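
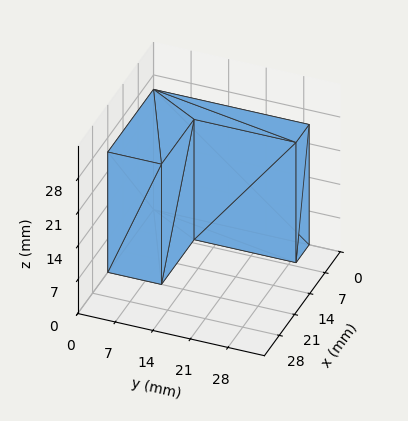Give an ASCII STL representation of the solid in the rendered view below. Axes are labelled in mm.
Reading the render: the shape is an L-shaped prism: outer 21 × 29 mm, arm thicknesses ≈ 10 mm (horizontal) and 6 mm (vertical), extruded 25 mm in z (dimensions read to the nearest mm from the axis ticks). For the STL, each face is triangulated and given an outward normal.

solid part
  facet normal 0.0000 0.0000 -1.0000
    outer loop
      vertex 21.00 10.00 0.00
      vertex 21.00 0.00 0.00
      vertex 0.00 0.00 0.00
    endloop
  endfacet
  facet normal 0.0000 0.0000 -1.0000
    outer loop
      vertex 6.00 10.00 0.00
      vertex 21.00 10.00 0.00
      vertex 0.00 0.00 0.00
    endloop
  endfacet
  facet normal 0.0000 0.0000 -1.0000
    outer loop
      vertex 6.00 29.00 0.00
      vertex 6.00 10.00 0.00
      vertex 0.00 0.00 0.00
    endloop
  endfacet
  facet normal 0.0000 0.0000 -1.0000
    outer loop
      vertex 0.00 29.00 0.00
      vertex 6.00 29.00 0.00
      vertex 0.00 0.00 0.00
    endloop
  endfacet
  facet normal 0.0000 0.0000 1.0000
    outer loop
      vertex 0.00 0.00 25.00
      vertex 21.00 0.00 25.00
      vertex 21.00 10.00 25.00
    endloop
  endfacet
  facet normal 0.0000 0.0000 1.0000
    outer loop
      vertex 0.00 0.00 25.00
      vertex 21.00 10.00 25.00
      vertex 6.00 10.00 25.00
    endloop
  endfacet
  facet normal 0.0000 0.0000 1.0000
    outer loop
      vertex 0.00 0.00 25.00
      vertex 6.00 10.00 25.00
      vertex 6.00 29.00 25.00
    endloop
  endfacet
  facet normal 0.0000 0.0000 1.0000
    outer loop
      vertex 0.00 0.00 25.00
      vertex 6.00 29.00 25.00
      vertex 0.00 29.00 25.00
    endloop
  endfacet
  facet normal 0.0000 -1.0000 0.0000
    outer loop
      vertex 0.00 0.00 0.00
      vertex 21.00 0.00 0.00
      vertex 21.00 0.00 25.00
    endloop
  endfacet
  facet normal 0.0000 -1.0000 0.0000
    outer loop
      vertex 0.00 0.00 0.00
      vertex 21.00 0.00 25.00
      vertex 0.00 0.00 25.00
    endloop
  endfacet
  facet normal 1.0000 0.0000 0.0000
    outer loop
      vertex 21.00 0.00 0.00
      vertex 21.00 10.00 0.00
      vertex 21.00 10.00 25.00
    endloop
  endfacet
  facet normal 1.0000 0.0000 0.0000
    outer loop
      vertex 21.00 0.00 0.00
      vertex 21.00 10.00 25.00
      vertex 21.00 0.00 25.00
    endloop
  endfacet
  facet normal 0.0000 1.0000 0.0000
    outer loop
      vertex 21.00 10.00 0.00
      vertex 6.00 10.00 0.00
      vertex 6.00 10.00 25.00
    endloop
  endfacet
  facet normal 0.0000 1.0000 0.0000
    outer loop
      vertex 21.00 10.00 0.00
      vertex 6.00 10.00 25.00
      vertex 21.00 10.00 25.00
    endloop
  endfacet
  facet normal 1.0000 0.0000 0.0000
    outer loop
      vertex 6.00 10.00 0.00
      vertex 6.00 29.00 0.00
      vertex 6.00 29.00 25.00
    endloop
  endfacet
  facet normal 1.0000 0.0000 0.0000
    outer loop
      vertex 6.00 10.00 0.00
      vertex 6.00 29.00 25.00
      vertex 6.00 10.00 25.00
    endloop
  endfacet
  facet normal 0.0000 1.0000 0.0000
    outer loop
      vertex 6.00 29.00 0.00
      vertex 0.00 29.00 0.00
      vertex 0.00 29.00 25.00
    endloop
  endfacet
  facet normal 0.0000 1.0000 0.0000
    outer loop
      vertex 6.00 29.00 0.00
      vertex 0.00 29.00 25.00
      vertex 6.00 29.00 25.00
    endloop
  endfacet
  facet normal -1.0000 0.0000 0.0000
    outer loop
      vertex 0.00 29.00 0.00
      vertex 0.00 0.00 0.00
      vertex 0.00 0.00 25.00
    endloop
  endfacet
  facet normal -1.0000 0.0000 0.0000
    outer loop
      vertex 0.00 29.00 0.00
      vertex 0.00 0.00 25.00
      vertex 0.00 29.00 25.00
    endloop
  endfacet
endsolid part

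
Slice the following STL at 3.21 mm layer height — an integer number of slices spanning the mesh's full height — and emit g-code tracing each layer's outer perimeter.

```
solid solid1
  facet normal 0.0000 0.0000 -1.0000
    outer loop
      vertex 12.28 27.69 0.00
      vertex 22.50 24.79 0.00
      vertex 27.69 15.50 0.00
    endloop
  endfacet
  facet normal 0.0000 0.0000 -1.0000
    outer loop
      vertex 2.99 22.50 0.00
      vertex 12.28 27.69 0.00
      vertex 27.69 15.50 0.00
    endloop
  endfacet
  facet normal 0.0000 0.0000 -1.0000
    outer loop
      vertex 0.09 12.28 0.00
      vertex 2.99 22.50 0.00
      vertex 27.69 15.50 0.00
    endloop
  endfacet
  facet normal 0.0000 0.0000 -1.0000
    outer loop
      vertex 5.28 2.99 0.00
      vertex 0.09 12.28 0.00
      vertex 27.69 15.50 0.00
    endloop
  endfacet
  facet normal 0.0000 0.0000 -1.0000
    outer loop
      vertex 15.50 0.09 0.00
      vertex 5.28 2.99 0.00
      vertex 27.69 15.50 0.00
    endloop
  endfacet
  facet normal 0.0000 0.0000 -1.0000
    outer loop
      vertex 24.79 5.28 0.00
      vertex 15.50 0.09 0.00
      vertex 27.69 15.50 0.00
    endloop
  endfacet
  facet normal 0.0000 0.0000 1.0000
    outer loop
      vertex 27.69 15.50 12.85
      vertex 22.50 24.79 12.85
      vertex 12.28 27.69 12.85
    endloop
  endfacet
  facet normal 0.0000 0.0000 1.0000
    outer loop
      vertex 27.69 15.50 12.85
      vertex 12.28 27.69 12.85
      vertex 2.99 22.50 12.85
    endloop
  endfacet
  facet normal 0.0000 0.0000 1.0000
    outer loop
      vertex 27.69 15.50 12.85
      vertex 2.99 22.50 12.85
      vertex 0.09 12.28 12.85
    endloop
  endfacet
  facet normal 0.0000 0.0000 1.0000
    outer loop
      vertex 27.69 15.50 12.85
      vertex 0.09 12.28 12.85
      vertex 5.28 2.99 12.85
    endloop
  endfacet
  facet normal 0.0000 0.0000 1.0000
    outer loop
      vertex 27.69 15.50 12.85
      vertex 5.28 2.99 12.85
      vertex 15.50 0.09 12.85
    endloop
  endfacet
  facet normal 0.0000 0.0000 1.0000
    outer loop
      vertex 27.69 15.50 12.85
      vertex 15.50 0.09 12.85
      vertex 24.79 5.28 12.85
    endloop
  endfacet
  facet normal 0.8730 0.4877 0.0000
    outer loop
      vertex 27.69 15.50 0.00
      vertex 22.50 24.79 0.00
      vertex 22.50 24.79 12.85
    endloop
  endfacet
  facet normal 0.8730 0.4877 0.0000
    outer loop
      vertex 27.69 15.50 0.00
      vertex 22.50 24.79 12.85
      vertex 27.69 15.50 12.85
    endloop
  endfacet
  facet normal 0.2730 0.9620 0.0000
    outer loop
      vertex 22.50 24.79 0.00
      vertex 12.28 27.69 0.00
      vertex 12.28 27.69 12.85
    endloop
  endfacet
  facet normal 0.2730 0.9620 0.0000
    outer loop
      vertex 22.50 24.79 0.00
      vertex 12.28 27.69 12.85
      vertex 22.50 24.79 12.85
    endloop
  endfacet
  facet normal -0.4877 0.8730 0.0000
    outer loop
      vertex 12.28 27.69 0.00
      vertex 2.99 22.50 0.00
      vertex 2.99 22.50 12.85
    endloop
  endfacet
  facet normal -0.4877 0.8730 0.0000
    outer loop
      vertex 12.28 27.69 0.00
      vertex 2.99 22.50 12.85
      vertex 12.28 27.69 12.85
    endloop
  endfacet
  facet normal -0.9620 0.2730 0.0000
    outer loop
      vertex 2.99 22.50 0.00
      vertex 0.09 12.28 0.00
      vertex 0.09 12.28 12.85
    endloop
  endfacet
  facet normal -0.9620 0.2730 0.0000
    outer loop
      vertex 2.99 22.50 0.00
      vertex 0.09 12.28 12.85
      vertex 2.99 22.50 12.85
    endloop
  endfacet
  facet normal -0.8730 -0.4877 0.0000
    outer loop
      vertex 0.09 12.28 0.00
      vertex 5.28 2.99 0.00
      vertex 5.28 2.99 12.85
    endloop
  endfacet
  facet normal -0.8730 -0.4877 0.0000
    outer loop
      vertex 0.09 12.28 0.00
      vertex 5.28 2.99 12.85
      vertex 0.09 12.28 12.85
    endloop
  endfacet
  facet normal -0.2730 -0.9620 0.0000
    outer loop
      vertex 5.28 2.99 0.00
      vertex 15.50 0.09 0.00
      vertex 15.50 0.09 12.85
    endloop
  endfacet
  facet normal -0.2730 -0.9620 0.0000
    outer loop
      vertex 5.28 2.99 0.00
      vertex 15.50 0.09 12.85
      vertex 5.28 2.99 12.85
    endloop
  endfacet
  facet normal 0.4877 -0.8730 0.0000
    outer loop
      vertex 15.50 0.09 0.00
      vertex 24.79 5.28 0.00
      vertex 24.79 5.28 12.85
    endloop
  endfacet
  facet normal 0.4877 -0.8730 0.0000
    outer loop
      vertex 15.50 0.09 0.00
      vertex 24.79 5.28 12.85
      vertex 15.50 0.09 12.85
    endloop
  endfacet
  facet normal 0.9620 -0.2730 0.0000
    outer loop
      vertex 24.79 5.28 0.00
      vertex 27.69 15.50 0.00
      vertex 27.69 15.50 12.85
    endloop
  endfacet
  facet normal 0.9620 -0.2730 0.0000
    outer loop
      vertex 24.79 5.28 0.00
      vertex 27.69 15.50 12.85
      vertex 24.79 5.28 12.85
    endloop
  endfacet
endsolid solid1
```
; perimeter-only toolpath
G21 ; units = mm
G90 ; absolute positioning
G28 ; home
; layer 1
G0 Z3.21
G0 X27.69 Y15.50
G1 X22.50 Y24.79
G1 X12.28 Y27.69
G1 X2.99 Y22.50
G1 X0.09 Y12.28
G1 X5.28 Y2.99
G1 X15.50 Y0.09
G1 X24.79 Y5.28
G1 X27.69 Y15.50
; layer 2
G0 Z6.42
G0 X27.69 Y15.50
G1 X22.50 Y24.79
G1 X12.28 Y27.69
G1 X2.99 Y22.50
G1 X0.09 Y12.28
G1 X5.28 Y2.99
G1 X15.50 Y0.09
G1 X24.79 Y5.28
G1 X27.69 Y15.50
; layer 3
G0 Z9.64
G0 X27.69 Y15.50
G1 X22.50 Y24.79
G1 X12.28 Y27.69
G1 X2.99 Y22.50
G1 X0.09 Y12.28
G1 X5.28 Y2.99
G1 X15.50 Y0.09
G1 X24.79 Y5.28
G1 X27.69 Y15.50
; layer 4
G0 Z12.85
G0 X27.69 Y15.50
G1 X22.50 Y24.79
G1 X12.28 Y27.69
G1 X2.99 Y22.50
G1 X0.09 Y12.28
G1 X5.28 Y2.99
G1 X15.50 Y0.09
G1 X24.79 Y5.28
G1 X27.69 Y15.50
M2 ; end

The solid is a regular 8-sided prism (a cylinder approximated with 8 flat sides), circumscribed radius ≈ 13.9 mm, height ≈ 12.8 mm. Slicing at Δz = 3.21 mm — 4 equal slices spanning the solid's height, so layer i sits at z = i·h/4 — gives 4 non-empty perimeters. Each is a 8-segment closed polygon; G0 lifts to the layer z and rapids to the start vertex, then G1 traces the edges.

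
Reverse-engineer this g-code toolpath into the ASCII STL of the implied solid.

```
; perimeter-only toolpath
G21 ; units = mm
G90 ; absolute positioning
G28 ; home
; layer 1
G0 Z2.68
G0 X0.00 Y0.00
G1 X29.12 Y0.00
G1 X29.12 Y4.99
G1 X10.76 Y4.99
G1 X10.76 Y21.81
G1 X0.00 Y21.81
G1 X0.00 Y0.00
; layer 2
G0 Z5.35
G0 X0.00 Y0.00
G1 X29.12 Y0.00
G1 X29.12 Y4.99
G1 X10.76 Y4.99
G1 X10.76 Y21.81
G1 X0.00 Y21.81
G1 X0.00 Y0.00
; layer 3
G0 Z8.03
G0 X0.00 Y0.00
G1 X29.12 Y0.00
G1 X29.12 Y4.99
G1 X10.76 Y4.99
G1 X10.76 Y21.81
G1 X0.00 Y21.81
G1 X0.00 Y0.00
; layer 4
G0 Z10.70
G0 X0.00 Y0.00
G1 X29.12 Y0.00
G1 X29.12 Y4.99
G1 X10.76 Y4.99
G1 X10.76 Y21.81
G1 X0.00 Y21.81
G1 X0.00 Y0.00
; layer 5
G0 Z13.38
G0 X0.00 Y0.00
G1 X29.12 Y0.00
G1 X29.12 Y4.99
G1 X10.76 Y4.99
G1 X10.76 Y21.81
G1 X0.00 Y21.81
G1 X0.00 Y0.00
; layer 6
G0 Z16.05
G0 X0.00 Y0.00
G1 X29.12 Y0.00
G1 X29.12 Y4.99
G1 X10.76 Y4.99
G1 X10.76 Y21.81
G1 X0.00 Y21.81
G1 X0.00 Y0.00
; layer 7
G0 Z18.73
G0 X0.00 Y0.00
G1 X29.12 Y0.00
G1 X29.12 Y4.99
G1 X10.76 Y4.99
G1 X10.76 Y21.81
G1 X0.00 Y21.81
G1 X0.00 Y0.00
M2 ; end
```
solid part
  facet normal 0.0000 0.0000 -1.0000
    outer loop
      vertex 29.12 4.99 0.00
      vertex 29.12 0.00 0.00
      vertex 0.00 0.00 0.00
    endloop
  endfacet
  facet normal 0.0000 0.0000 -1.0000
    outer loop
      vertex 10.76 4.99 0.00
      vertex 29.12 4.99 0.00
      vertex 0.00 0.00 0.00
    endloop
  endfacet
  facet normal 0.0000 0.0000 -1.0000
    outer loop
      vertex 10.76 21.81 0.00
      vertex 10.76 4.99 0.00
      vertex 0.00 0.00 0.00
    endloop
  endfacet
  facet normal 0.0000 0.0000 -1.0000
    outer loop
      vertex 0.00 21.81 0.00
      vertex 10.76 21.81 0.00
      vertex 0.00 0.00 0.00
    endloop
  endfacet
  facet normal 0.0000 0.0000 1.0000
    outer loop
      vertex 0.00 0.00 18.73
      vertex 29.12 0.00 18.73
      vertex 29.12 4.99 18.73
    endloop
  endfacet
  facet normal 0.0000 0.0000 1.0000
    outer loop
      vertex 0.00 0.00 18.73
      vertex 29.12 4.99 18.73
      vertex 10.76 4.99 18.73
    endloop
  endfacet
  facet normal 0.0000 0.0000 1.0000
    outer loop
      vertex 0.00 0.00 18.73
      vertex 10.76 4.99 18.73
      vertex 10.76 21.81 18.73
    endloop
  endfacet
  facet normal 0.0000 0.0000 1.0000
    outer loop
      vertex 0.00 0.00 18.73
      vertex 10.76 21.81 18.73
      vertex 0.00 21.81 18.73
    endloop
  endfacet
  facet normal 0.0000 -1.0000 0.0000
    outer loop
      vertex 0.00 0.00 0.00
      vertex 29.12 0.00 0.00
      vertex 29.12 0.00 18.73
    endloop
  endfacet
  facet normal 0.0000 -1.0000 0.0000
    outer loop
      vertex 0.00 0.00 0.00
      vertex 29.12 0.00 18.73
      vertex 0.00 0.00 18.73
    endloop
  endfacet
  facet normal 1.0000 0.0000 0.0000
    outer loop
      vertex 29.12 0.00 0.00
      vertex 29.12 4.99 0.00
      vertex 29.12 4.99 18.73
    endloop
  endfacet
  facet normal 1.0000 0.0000 0.0000
    outer loop
      vertex 29.12 0.00 0.00
      vertex 29.12 4.99 18.73
      vertex 29.12 0.00 18.73
    endloop
  endfacet
  facet normal 0.0000 1.0000 0.0000
    outer loop
      vertex 29.12 4.99 0.00
      vertex 10.76 4.99 0.00
      vertex 10.76 4.99 18.73
    endloop
  endfacet
  facet normal 0.0000 1.0000 0.0000
    outer loop
      vertex 29.12 4.99 0.00
      vertex 10.76 4.99 18.73
      vertex 29.12 4.99 18.73
    endloop
  endfacet
  facet normal 1.0000 0.0000 0.0000
    outer loop
      vertex 10.76 4.99 0.00
      vertex 10.76 21.81 0.00
      vertex 10.76 21.81 18.73
    endloop
  endfacet
  facet normal 1.0000 0.0000 0.0000
    outer loop
      vertex 10.76 4.99 0.00
      vertex 10.76 21.81 18.73
      vertex 10.76 4.99 18.73
    endloop
  endfacet
  facet normal 0.0000 1.0000 0.0000
    outer loop
      vertex 10.76 21.81 0.00
      vertex 0.00 21.81 0.00
      vertex 0.00 21.81 18.73
    endloop
  endfacet
  facet normal 0.0000 1.0000 0.0000
    outer loop
      vertex 10.76 21.81 0.00
      vertex 0.00 21.81 18.73
      vertex 10.76 21.81 18.73
    endloop
  endfacet
  facet normal -1.0000 0.0000 0.0000
    outer loop
      vertex 0.00 21.81 0.00
      vertex 0.00 0.00 0.00
      vertex 0.00 0.00 18.73
    endloop
  endfacet
  facet normal -1.0000 0.0000 0.0000
    outer loop
      vertex 0.00 21.81 0.00
      vertex 0.00 0.00 18.73
      vertex 0.00 21.81 18.73
    endloop
  endfacet
endsolid part

The G0 Z moves step by Δz≈2.68 mm. Every layer's G1 loop is the same polygon, so the solid is a straight extrusion of it from z=0 to z≈18.7. Closing with flat bottom and top caps and triangulating gives 20 facets — an L-shaped prism: outer 29.1 × 21.8 mm, arm thicknesses ≈ 4.99 mm (horizontal) and 10.8 mm (vertical), extruded 18.7 mm in z.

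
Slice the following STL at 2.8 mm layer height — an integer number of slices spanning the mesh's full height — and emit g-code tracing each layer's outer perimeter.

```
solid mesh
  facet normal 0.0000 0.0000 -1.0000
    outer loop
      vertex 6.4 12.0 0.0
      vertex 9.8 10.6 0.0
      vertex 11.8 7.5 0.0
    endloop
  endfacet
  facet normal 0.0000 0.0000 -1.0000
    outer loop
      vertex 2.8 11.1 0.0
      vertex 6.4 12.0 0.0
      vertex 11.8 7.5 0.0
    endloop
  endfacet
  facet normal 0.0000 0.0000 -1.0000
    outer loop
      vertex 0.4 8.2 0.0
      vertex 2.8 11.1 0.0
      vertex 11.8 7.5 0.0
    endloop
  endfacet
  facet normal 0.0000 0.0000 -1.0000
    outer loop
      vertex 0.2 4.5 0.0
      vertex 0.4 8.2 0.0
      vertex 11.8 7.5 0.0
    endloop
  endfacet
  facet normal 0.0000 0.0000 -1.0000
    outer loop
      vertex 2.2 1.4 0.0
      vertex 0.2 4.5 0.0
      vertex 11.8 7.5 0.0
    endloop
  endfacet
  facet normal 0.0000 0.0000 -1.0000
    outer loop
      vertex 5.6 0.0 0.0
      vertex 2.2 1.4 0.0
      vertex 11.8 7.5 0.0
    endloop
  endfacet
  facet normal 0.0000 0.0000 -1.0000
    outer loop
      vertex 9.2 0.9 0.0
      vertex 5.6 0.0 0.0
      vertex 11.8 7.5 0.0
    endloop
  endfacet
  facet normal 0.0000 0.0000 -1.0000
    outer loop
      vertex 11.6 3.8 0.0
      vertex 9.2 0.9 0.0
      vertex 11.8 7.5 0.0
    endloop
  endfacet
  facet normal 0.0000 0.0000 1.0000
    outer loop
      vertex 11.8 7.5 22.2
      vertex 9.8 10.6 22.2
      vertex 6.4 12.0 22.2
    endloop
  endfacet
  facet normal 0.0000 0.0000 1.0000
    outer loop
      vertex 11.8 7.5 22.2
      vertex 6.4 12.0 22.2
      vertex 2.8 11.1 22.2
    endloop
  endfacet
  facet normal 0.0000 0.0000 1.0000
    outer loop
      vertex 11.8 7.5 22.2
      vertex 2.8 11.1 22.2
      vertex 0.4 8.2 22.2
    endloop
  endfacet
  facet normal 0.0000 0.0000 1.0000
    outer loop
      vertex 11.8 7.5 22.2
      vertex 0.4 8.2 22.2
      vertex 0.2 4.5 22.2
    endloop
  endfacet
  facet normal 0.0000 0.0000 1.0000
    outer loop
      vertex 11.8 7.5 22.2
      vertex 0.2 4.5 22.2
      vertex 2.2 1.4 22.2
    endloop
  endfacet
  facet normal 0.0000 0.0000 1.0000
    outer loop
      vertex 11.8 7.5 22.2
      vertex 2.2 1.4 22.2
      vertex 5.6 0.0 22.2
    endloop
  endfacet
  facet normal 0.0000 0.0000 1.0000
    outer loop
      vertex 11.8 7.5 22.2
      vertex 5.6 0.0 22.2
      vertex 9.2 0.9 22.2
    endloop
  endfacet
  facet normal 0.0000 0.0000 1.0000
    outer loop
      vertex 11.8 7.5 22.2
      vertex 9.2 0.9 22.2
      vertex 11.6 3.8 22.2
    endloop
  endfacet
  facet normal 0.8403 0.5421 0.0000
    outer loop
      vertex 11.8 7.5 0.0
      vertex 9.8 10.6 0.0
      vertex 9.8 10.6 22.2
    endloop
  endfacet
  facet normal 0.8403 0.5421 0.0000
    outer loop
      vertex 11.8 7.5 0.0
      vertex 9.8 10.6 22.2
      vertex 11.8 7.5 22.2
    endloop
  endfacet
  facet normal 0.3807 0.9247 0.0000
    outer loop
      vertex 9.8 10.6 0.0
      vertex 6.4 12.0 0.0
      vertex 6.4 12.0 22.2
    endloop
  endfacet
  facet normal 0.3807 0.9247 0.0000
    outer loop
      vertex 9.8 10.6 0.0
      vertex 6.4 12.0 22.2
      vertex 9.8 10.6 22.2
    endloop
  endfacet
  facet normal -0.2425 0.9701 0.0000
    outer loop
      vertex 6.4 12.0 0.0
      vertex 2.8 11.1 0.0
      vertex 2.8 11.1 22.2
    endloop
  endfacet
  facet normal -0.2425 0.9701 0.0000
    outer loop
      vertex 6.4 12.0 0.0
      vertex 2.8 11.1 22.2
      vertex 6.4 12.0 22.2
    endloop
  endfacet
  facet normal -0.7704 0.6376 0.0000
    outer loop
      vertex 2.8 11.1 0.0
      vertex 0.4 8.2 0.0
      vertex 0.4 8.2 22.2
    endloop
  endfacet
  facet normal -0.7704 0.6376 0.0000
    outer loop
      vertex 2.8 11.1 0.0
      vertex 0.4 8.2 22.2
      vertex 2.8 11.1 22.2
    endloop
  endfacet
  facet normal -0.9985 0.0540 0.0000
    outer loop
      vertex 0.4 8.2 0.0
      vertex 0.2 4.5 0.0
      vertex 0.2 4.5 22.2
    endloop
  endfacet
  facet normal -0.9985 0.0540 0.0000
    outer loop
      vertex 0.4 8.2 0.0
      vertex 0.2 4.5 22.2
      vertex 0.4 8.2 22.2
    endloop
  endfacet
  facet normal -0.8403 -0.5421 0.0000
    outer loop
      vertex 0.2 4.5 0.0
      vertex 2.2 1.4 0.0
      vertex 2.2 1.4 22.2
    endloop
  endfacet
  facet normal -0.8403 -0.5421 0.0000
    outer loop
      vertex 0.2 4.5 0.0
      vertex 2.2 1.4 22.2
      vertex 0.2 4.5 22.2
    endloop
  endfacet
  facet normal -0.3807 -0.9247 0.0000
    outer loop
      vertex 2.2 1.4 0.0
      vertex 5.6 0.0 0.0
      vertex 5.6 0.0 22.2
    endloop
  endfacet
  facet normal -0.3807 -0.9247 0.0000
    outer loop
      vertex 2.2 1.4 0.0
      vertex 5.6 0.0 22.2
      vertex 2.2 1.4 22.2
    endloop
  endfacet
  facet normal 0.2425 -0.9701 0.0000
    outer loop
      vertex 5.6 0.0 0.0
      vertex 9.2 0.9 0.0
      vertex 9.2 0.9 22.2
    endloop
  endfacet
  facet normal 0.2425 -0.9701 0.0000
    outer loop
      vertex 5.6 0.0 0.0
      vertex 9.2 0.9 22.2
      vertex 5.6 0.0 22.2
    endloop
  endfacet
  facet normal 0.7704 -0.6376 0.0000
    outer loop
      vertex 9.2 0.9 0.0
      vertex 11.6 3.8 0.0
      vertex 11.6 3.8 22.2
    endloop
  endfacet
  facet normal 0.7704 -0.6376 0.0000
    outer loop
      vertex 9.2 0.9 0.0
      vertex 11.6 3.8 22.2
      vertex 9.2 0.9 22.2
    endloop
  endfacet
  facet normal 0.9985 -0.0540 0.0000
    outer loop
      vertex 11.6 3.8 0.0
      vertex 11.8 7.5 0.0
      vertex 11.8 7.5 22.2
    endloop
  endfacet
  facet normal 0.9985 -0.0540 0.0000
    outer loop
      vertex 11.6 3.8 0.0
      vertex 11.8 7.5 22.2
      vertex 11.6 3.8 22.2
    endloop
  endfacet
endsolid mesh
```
; perimeter-only toolpath
G21 ; units = mm
G90 ; absolute positioning
G28 ; home
; layer 1
G0 Z2.8
G0 X11.8 Y7.5
G1 X9.8 Y10.6
G1 X6.4 Y12.0
G1 X2.8 Y11.1
G1 X0.4 Y8.2
G1 X0.2 Y4.5
G1 X2.2 Y1.4
G1 X5.6 Y0.0
G1 X9.2 Y0.9
G1 X11.6 Y3.8
G1 X11.8 Y7.5
; layer 2
G0 Z5.5
G0 X11.8 Y7.5
G1 X9.8 Y10.6
G1 X6.4 Y12.0
G1 X2.8 Y11.1
G1 X0.4 Y8.2
G1 X0.2 Y4.5
G1 X2.2 Y1.4
G1 X5.6 Y0.0
G1 X9.2 Y0.9
G1 X11.6 Y3.8
G1 X11.8 Y7.5
; layer 3
G0 Z8.3
G0 X11.8 Y7.5
G1 X9.8 Y10.6
G1 X6.4 Y12.0
G1 X2.8 Y11.1
G1 X0.4 Y8.2
G1 X0.2 Y4.5
G1 X2.2 Y1.4
G1 X5.6 Y0.0
G1 X9.2 Y0.9
G1 X11.6 Y3.8
G1 X11.8 Y7.5
; layer 4
G0 Z11.1
G0 X11.8 Y7.5
G1 X9.8 Y10.6
G1 X6.4 Y12.0
G1 X2.8 Y11.1
G1 X0.4 Y8.2
G1 X0.2 Y4.5
G1 X2.2 Y1.4
G1 X5.6 Y0.0
G1 X9.2 Y0.9
G1 X11.6 Y3.8
G1 X11.8 Y7.5
; layer 5
G0 Z13.9
G0 X11.8 Y7.5
G1 X9.8 Y10.6
G1 X6.4 Y12.0
G1 X2.8 Y11.1
G1 X0.4 Y8.2
G1 X0.2 Y4.5
G1 X2.2 Y1.4
G1 X5.6 Y0.0
G1 X9.2 Y0.9
G1 X11.6 Y3.8
G1 X11.8 Y7.5
; layer 6
G0 Z16.6
G0 X11.8 Y7.5
G1 X9.8 Y10.6
G1 X6.4 Y12.0
G1 X2.8 Y11.1
G1 X0.4 Y8.2
G1 X0.2 Y4.5
G1 X2.2 Y1.4
G1 X5.6 Y0.0
G1 X9.2 Y0.9
G1 X11.6 Y3.8
G1 X11.8 Y7.5
; layer 7
G0 Z19.4
G0 X11.8 Y7.5
G1 X9.8 Y10.6
G1 X6.4 Y12.0
G1 X2.8 Y11.1
G1 X0.4 Y8.2
G1 X0.2 Y4.5
G1 X2.2 Y1.4
G1 X5.6 Y0.0
G1 X9.2 Y0.9
G1 X11.6 Y3.8
G1 X11.8 Y7.5
; layer 8
G0 Z22.2
G0 X11.8 Y7.5
G1 X9.8 Y10.6
G1 X6.4 Y12.0
G1 X2.8 Y11.1
G1 X0.4 Y8.2
G1 X0.2 Y4.5
G1 X2.2 Y1.4
G1 X5.6 Y0.0
G1 X9.2 Y0.9
G1 X11.6 Y3.8
G1 X11.8 Y7.5
M2 ; end

The solid is a regular 10-sided prism (a cylinder approximated with 10 flat sides), circumscribed radius ≈ 6 mm, height ≈ 22.2 mm. Slicing at Δz = 2.8 mm — 8 equal slices spanning the solid's height, so layer i sits at z = i·h/8 — gives 8 non-empty perimeters. Each is a 10-segment closed polygon; G0 lifts to the layer z and rapids to the start vertex, then G1 traces the edges.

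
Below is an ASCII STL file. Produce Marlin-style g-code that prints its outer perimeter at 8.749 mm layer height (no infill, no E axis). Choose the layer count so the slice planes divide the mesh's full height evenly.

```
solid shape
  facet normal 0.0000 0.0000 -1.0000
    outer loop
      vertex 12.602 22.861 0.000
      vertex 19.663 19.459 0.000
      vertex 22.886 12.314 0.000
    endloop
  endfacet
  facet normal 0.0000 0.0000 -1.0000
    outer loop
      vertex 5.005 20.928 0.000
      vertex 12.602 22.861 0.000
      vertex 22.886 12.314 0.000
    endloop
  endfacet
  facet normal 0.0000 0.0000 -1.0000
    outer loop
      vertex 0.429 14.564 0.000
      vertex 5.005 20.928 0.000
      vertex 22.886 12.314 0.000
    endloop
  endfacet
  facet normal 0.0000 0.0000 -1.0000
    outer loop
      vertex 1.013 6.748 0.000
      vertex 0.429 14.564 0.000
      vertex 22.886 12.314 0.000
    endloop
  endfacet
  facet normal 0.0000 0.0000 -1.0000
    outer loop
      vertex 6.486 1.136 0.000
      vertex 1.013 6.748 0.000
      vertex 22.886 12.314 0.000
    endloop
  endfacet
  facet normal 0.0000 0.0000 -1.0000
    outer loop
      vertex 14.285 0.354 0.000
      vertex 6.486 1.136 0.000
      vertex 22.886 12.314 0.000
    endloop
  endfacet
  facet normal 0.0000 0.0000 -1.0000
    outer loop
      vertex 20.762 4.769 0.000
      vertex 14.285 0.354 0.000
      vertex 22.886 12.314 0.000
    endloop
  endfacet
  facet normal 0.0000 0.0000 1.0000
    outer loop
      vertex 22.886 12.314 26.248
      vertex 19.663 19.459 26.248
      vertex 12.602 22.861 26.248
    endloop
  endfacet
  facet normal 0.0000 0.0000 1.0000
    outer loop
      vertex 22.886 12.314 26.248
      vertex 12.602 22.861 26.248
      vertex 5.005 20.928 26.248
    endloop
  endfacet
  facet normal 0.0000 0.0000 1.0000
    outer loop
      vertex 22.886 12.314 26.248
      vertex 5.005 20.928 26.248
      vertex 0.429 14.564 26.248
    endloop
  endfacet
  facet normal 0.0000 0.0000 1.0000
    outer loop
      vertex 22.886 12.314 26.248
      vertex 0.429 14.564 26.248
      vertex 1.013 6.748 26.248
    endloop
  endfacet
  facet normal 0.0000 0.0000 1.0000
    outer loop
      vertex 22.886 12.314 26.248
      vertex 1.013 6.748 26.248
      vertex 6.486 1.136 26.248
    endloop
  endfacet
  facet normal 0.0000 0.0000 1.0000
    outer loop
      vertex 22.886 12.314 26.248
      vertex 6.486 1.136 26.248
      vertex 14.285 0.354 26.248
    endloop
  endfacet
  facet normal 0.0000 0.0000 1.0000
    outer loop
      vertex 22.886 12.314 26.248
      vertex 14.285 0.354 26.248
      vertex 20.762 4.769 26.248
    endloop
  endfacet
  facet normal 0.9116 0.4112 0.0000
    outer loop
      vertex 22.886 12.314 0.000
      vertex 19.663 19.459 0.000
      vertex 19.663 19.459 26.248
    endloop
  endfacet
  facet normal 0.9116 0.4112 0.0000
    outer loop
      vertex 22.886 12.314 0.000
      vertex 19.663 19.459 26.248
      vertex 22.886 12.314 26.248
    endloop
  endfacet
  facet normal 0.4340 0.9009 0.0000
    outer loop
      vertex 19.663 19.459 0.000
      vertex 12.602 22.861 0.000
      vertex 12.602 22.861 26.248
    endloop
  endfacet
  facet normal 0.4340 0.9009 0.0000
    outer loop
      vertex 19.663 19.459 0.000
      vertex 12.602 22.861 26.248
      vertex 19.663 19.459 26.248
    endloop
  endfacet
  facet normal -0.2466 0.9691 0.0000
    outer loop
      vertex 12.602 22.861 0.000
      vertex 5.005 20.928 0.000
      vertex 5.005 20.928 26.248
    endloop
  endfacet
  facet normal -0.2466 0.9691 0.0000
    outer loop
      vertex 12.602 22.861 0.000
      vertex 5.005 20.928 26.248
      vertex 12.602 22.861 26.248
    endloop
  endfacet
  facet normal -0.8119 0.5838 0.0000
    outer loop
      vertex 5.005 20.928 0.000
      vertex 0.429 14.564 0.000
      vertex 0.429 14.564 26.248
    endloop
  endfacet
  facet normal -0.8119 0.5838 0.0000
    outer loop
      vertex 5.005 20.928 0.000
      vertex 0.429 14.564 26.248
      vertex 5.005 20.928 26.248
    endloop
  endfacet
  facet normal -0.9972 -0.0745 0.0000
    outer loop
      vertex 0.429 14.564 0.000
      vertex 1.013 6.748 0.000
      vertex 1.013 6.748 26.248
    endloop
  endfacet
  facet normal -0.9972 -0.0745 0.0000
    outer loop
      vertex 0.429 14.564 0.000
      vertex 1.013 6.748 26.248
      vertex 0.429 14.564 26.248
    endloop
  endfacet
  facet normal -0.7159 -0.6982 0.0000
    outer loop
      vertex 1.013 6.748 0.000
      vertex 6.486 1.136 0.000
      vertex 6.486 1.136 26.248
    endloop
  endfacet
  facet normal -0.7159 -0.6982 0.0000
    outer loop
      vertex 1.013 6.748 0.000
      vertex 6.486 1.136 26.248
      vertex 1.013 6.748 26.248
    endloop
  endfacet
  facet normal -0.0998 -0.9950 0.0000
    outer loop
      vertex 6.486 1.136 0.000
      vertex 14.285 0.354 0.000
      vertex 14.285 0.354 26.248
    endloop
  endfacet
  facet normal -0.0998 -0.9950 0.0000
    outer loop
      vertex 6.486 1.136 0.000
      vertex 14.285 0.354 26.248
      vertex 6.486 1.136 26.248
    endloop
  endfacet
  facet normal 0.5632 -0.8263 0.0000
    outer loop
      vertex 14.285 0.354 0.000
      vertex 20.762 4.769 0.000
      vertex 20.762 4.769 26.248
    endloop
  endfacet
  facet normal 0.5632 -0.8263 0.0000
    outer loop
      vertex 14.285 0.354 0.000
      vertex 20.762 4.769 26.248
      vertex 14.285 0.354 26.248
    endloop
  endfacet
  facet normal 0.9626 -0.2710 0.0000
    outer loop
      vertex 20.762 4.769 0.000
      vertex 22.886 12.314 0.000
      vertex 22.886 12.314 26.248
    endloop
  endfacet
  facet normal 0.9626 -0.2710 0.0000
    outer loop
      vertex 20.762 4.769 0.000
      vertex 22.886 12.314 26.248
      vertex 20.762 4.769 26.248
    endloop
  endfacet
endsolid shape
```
; perimeter-only toolpath
G21 ; units = mm
G90 ; absolute positioning
G28 ; home
; layer 1
G0 Z8.749
G0 X22.886 Y12.314
G1 X19.663 Y19.459
G1 X12.602 Y22.861
G1 X5.005 Y20.928
G1 X0.429 Y14.564
G1 X1.013 Y6.748
G1 X6.486 Y1.136
G1 X14.285 Y0.354
G1 X20.762 Y4.769
G1 X22.886 Y12.314
; layer 2
G0 Z17.499
G0 X22.886 Y12.314
G1 X19.663 Y19.459
G1 X12.602 Y22.861
G1 X5.005 Y20.928
G1 X0.429 Y14.564
G1 X1.013 Y6.748
G1 X6.486 Y1.136
G1 X14.285 Y0.354
G1 X20.762 Y4.769
G1 X22.886 Y12.314
; layer 3
G0 Z26.248
G0 X22.886 Y12.314
G1 X19.663 Y19.459
G1 X12.602 Y22.861
G1 X5.005 Y20.928
G1 X0.429 Y14.564
G1 X1.013 Y6.748
G1 X6.486 Y1.136
G1 X14.285 Y0.354
G1 X20.762 Y4.769
G1 X22.886 Y12.314
M2 ; end

The solid is a regular 9-sided prism (a cylinder approximated with 9 flat sides), circumscribed radius ≈ 11.5 mm, height ≈ 26.2 mm. Slicing at Δz = 8.749 mm — 3 equal slices spanning the solid's height, so layer i sits at z = i·h/3 — gives 3 non-empty perimeters. Each is a 9-segment closed polygon; G0 lifts to the layer z and rapids to the start vertex, then G1 traces the edges.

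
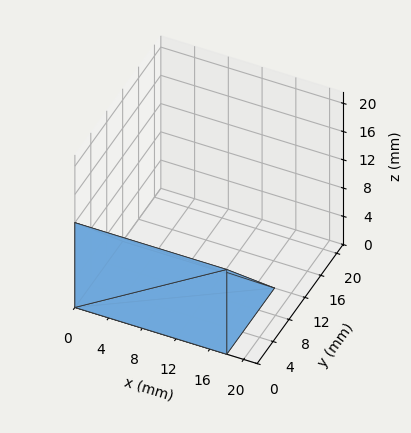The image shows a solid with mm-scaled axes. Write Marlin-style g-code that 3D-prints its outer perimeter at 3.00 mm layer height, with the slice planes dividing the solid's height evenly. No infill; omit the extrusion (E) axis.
Reading the render: the shape is a wedge (ramp): 18 × 12 mm base, rising to 12 mm along the y=0 edge and sloping linearly to z=0 at y=12 (dimensions read to the nearest mm from the axis ticks). For the g-code, the solid's height is divided into equal slices at the stated Δz and each level perimeter traced with G1 moves after a G0 lift.

; perimeter-only toolpath
G21 ; units = mm
G90 ; absolute positioning
G28 ; home
; layer 1
G0 Z3.00
G0 X0.00 Y0.00
G1 X18.00 Y0.00
G1 X18.00 Y9.00
G1 X0.00 Y9.00
G1 X0.00 Y0.00
; layer 2
G0 Z6.00
G0 X0.00 Y0.00
G1 X18.00 Y0.00
G1 X18.00 Y6.00
G1 X0.00 Y6.00
G1 X0.00 Y0.00
; layer 3
G0 Z9.00
G0 X0.00 Y0.00
G1 X18.00 Y0.00
G1 X18.00 Y3.00
G1 X0.00 Y3.00
G1 X0.00 Y0.00
M2 ; end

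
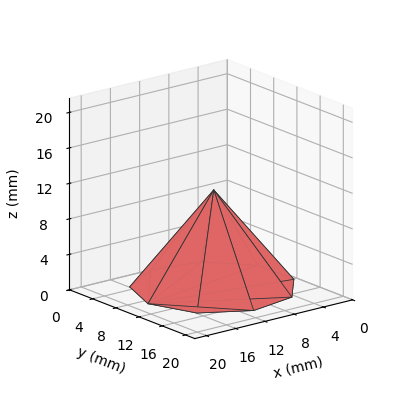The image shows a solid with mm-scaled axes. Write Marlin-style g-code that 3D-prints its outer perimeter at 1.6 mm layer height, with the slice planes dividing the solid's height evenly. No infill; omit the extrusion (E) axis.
Reading the render: the shape is a regular 9-sided pyramid, base circumscribed radius ≈ 9 mm, apex at z ≈ 11 mm (dimensions read to the nearest mm from the axis ticks). For the g-code, the solid's height is divided into equal slices at the stated Δz and each level perimeter traced with G1 moves after a G0 lift.

; perimeter-only toolpath
G21 ; units = mm
G90 ; absolute positioning
G28 ; home
; layer 1
G0 Z1.6
G0 X16.7 Y9.0
G1 X14.9 Y14.0
G1 X10.4 Y16.6
G1 X5.1 Y15.7
G1 X1.7 Y11.7
G1 X1.7 Y6.3
G1 X5.1 Y2.3
G1 X10.4 Y1.4
G1 X14.9 Y4.0
G1 X16.7 Y9.0
; layer 2
G0 Z3.1
G0 X15.4 Y9.0
G1 X13.9 Y13.1
G1 X10.1 Y15.4
G1 X5.8 Y14.6
G1 X2.9 Y11.2
G1 X2.9 Y6.8
G1 X5.8 Y3.4
G1 X10.1 Y2.6
G1 X13.9 Y4.9
G1 X15.4 Y9.0
; layer 3
G0 Z4.7
G0 X14.1 Y9.0
G1 X12.9 Y12.3
G1 X9.9 Y14.1
G1 X6.4 Y13.5
G1 X4.1 Y10.8
G1 X4.1 Y7.2
G1 X6.4 Y4.5
G1 X9.9 Y3.9
G1 X12.9 Y5.7
G1 X14.1 Y9.0
; layer 4
G0 Z6.3
G0 X12.9 Y9.0
G1 X12.0 Y11.5
G1 X9.7 Y12.8
G1 X7.1 Y12.3
G1 X5.4 Y10.3
G1 X5.4 Y7.7
G1 X7.1 Y5.7
G1 X9.7 Y5.2
G1 X12.0 Y6.5
G1 X12.9 Y9.0
; layer 5
G0 Z7.9
G0 X11.6 Y9.0
G1 X11.0 Y10.7
G1 X9.5 Y11.5
G1 X7.7 Y11.2
G1 X6.6 Y9.9
G1 X6.6 Y8.1
G1 X7.7 Y6.8
G1 X9.5 Y6.5
G1 X11.0 Y7.3
G1 X11.6 Y9.0
; layer 6
G0 Z9.4
G0 X10.3 Y9.0
G1 X10.0 Y9.8
G1 X9.2 Y10.3
G1 X8.4 Y10.1
G1 X7.8 Y9.4
G1 X7.8 Y8.6
G1 X8.4 Y7.9
G1 X9.2 Y7.7
G1 X10.0 Y8.2
G1 X10.3 Y9.0
M2 ; end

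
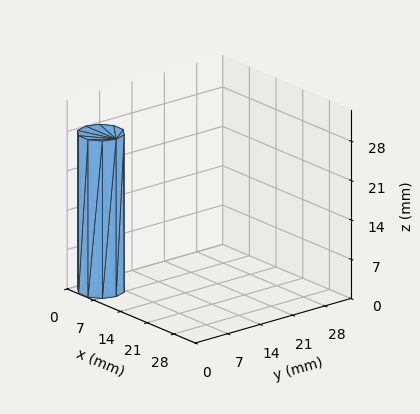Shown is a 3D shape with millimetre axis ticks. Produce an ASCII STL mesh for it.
Reading the render: the shape is a regular 10-sided prism (a cylinder approximated with 10 flat sides), circumscribed radius ≈ 4 mm, height ≈ 28 mm (dimensions read to the nearest mm from the axis ticks). For the STL, each face is triangulated and given an outward normal.

solid part
  facet normal 0.0000 0.0000 -1.0000
    outer loop
      vertex 5.236 7.804 0.000
      vertex 7.236 6.351 0.000
      vertex 8.000 4.000 0.000
    endloop
  endfacet
  facet normal 0.0000 0.0000 -1.0000
    outer loop
      vertex 2.764 7.804 0.000
      vertex 5.236 7.804 0.000
      vertex 8.000 4.000 0.000
    endloop
  endfacet
  facet normal 0.0000 0.0000 -1.0000
    outer loop
      vertex 0.764 6.351 0.000
      vertex 2.764 7.804 0.000
      vertex 8.000 4.000 0.000
    endloop
  endfacet
  facet normal 0.0000 0.0000 -1.0000
    outer loop
      vertex 0.000 4.000 0.000
      vertex 0.764 6.351 0.000
      vertex 8.000 4.000 0.000
    endloop
  endfacet
  facet normal 0.0000 0.0000 -1.0000
    outer loop
      vertex 0.764 1.649 0.000
      vertex 0.000 4.000 0.000
      vertex 8.000 4.000 0.000
    endloop
  endfacet
  facet normal 0.0000 0.0000 -1.0000
    outer loop
      vertex 2.764 0.196 0.000
      vertex 0.764 1.649 0.000
      vertex 8.000 4.000 0.000
    endloop
  endfacet
  facet normal 0.0000 0.0000 -1.0000
    outer loop
      vertex 5.236 0.196 0.000
      vertex 2.764 0.196 0.000
      vertex 8.000 4.000 0.000
    endloop
  endfacet
  facet normal 0.0000 0.0000 -1.0000
    outer loop
      vertex 7.236 1.649 0.000
      vertex 5.236 0.196 0.000
      vertex 8.000 4.000 0.000
    endloop
  endfacet
  facet normal 0.0000 0.0000 1.0000
    outer loop
      vertex 8.000 4.000 28.000
      vertex 7.236 6.351 28.000
      vertex 5.236 7.804 28.000
    endloop
  endfacet
  facet normal 0.0000 0.0000 1.0000
    outer loop
      vertex 8.000 4.000 28.000
      vertex 5.236 7.804 28.000
      vertex 2.764 7.804 28.000
    endloop
  endfacet
  facet normal 0.0000 0.0000 1.0000
    outer loop
      vertex 8.000 4.000 28.000
      vertex 2.764 7.804 28.000
      vertex 0.764 6.351 28.000
    endloop
  endfacet
  facet normal 0.0000 0.0000 1.0000
    outer loop
      vertex 8.000 4.000 28.000
      vertex 0.764 6.351 28.000
      vertex 0.000 4.000 28.000
    endloop
  endfacet
  facet normal 0.0000 0.0000 1.0000
    outer loop
      vertex 8.000 4.000 28.000
      vertex 0.000 4.000 28.000
      vertex 0.764 1.649 28.000
    endloop
  endfacet
  facet normal 0.0000 0.0000 1.0000
    outer loop
      vertex 8.000 4.000 28.000
      vertex 0.764 1.649 28.000
      vertex 2.764 0.196 28.000
    endloop
  endfacet
  facet normal 0.0000 0.0000 1.0000
    outer loop
      vertex 8.000 4.000 28.000
      vertex 2.764 0.196 28.000
      vertex 5.236 0.196 28.000
    endloop
  endfacet
  facet normal 0.0000 0.0000 1.0000
    outer loop
      vertex 8.000 4.000 28.000
      vertex 5.236 0.196 28.000
      vertex 7.236 1.649 28.000
    endloop
  endfacet
  facet normal 0.9510 0.3091 0.0000
    outer loop
      vertex 8.000 4.000 0.000
      vertex 7.236 6.351 0.000
      vertex 7.236 6.351 28.000
    endloop
  endfacet
  facet normal 0.9510 0.3091 0.0000
    outer loop
      vertex 8.000 4.000 0.000
      vertex 7.236 6.351 28.000
      vertex 8.000 4.000 28.000
    endloop
  endfacet
  facet normal 0.5878 0.8090 0.0000
    outer loop
      vertex 7.236 6.351 0.000
      vertex 5.236 7.804 0.000
      vertex 5.236 7.804 28.000
    endloop
  endfacet
  facet normal 0.5878 0.8090 0.0000
    outer loop
      vertex 7.236 6.351 0.000
      vertex 5.236 7.804 28.000
      vertex 7.236 6.351 28.000
    endloop
  endfacet
  facet normal 0.0000 1.0000 0.0000
    outer loop
      vertex 5.236 7.804 0.000
      vertex 2.764 7.804 0.000
      vertex 2.764 7.804 28.000
    endloop
  endfacet
  facet normal 0.0000 1.0000 0.0000
    outer loop
      vertex 5.236 7.804 0.000
      vertex 2.764 7.804 28.000
      vertex 5.236 7.804 28.000
    endloop
  endfacet
  facet normal -0.5878 0.8090 0.0000
    outer loop
      vertex 2.764 7.804 0.000
      vertex 0.764 6.351 0.000
      vertex 0.764 6.351 28.000
    endloop
  endfacet
  facet normal -0.5878 0.8090 0.0000
    outer loop
      vertex 2.764 7.804 0.000
      vertex 0.764 6.351 28.000
      vertex 2.764 7.804 28.000
    endloop
  endfacet
  facet normal -0.9510 0.3091 0.0000
    outer loop
      vertex 0.764 6.351 0.000
      vertex 0.000 4.000 0.000
      vertex 0.000 4.000 28.000
    endloop
  endfacet
  facet normal -0.9510 0.3091 0.0000
    outer loop
      vertex 0.764 6.351 0.000
      vertex 0.000 4.000 28.000
      vertex 0.764 6.351 28.000
    endloop
  endfacet
  facet normal -0.9510 -0.3091 0.0000
    outer loop
      vertex 0.000 4.000 0.000
      vertex 0.764 1.649 0.000
      vertex 0.764 1.649 28.000
    endloop
  endfacet
  facet normal -0.9510 -0.3091 0.0000
    outer loop
      vertex 0.000 4.000 0.000
      vertex 0.764 1.649 28.000
      vertex 0.000 4.000 28.000
    endloop
  endfacet
  facet normal -0.5878 -0.8090 0.0000
    outer loop
      vertex 0.764 1.649 0.000
      vertex 2.764 0.196 0.000
      vertex 2.764 0.196 28.000
    endloop
  endfacet
  facet normal -0.5878 -0.8090 0.0000
    outer loop
      vertex 0.764 1.649 0.000
      vertex 2.764 0.196 28.000
      vertex 0.764 1.649 28.000
    endloop
  endfacet
  facet normal 0.0000 -1.0000 0.0000
    outer loop
      vertex 2.764 0.196 0.000
      vertex 5.236 0.196 0.000
      vertex 5.236 0.196 28.000
    endloop
  endfacet
  facet normal 0.0000 -1.0000 0.0000
    outer loop
      vertex 2.764 0.196 0.000
      vertex 5.236 0.196 28.000
      vertex 2.764 0.196 28.000
    endloop
  endfacet
  facet normal 0.5878 -0.8090 0.0000
    outer loop
      vertex 5.236 0.196 0.000
      vertex 7.236 1.649 0.000
      vertex 7.236 1.649 28.000
    endloop
  endfacet
  facet normal 0.5878 -0.8090 0.0000
    outer loop
      vertex 5.236 0.196 0.000
      vertex 7.236 1.649 28.000
      vertex 5.236 0.196 28.000
    endloop
  endfacet
  facet normal 0.9510 -0.3091 0.0000
    outer loop
      vertex 7.236 1.649 0.000
      vertex 8.000 4.000 0.000
      vertex 8.000 4.000 28.000
    endloop
  endfacet
  facet normal 0.9510 -0.3091 0.0000
    outer loop
      vertex 7.236 1.649 0.000
      vertex 8.000 4.000 28.000
      vertex 7.236 1.649 28.000
    endloop
  endfacet
endsolid part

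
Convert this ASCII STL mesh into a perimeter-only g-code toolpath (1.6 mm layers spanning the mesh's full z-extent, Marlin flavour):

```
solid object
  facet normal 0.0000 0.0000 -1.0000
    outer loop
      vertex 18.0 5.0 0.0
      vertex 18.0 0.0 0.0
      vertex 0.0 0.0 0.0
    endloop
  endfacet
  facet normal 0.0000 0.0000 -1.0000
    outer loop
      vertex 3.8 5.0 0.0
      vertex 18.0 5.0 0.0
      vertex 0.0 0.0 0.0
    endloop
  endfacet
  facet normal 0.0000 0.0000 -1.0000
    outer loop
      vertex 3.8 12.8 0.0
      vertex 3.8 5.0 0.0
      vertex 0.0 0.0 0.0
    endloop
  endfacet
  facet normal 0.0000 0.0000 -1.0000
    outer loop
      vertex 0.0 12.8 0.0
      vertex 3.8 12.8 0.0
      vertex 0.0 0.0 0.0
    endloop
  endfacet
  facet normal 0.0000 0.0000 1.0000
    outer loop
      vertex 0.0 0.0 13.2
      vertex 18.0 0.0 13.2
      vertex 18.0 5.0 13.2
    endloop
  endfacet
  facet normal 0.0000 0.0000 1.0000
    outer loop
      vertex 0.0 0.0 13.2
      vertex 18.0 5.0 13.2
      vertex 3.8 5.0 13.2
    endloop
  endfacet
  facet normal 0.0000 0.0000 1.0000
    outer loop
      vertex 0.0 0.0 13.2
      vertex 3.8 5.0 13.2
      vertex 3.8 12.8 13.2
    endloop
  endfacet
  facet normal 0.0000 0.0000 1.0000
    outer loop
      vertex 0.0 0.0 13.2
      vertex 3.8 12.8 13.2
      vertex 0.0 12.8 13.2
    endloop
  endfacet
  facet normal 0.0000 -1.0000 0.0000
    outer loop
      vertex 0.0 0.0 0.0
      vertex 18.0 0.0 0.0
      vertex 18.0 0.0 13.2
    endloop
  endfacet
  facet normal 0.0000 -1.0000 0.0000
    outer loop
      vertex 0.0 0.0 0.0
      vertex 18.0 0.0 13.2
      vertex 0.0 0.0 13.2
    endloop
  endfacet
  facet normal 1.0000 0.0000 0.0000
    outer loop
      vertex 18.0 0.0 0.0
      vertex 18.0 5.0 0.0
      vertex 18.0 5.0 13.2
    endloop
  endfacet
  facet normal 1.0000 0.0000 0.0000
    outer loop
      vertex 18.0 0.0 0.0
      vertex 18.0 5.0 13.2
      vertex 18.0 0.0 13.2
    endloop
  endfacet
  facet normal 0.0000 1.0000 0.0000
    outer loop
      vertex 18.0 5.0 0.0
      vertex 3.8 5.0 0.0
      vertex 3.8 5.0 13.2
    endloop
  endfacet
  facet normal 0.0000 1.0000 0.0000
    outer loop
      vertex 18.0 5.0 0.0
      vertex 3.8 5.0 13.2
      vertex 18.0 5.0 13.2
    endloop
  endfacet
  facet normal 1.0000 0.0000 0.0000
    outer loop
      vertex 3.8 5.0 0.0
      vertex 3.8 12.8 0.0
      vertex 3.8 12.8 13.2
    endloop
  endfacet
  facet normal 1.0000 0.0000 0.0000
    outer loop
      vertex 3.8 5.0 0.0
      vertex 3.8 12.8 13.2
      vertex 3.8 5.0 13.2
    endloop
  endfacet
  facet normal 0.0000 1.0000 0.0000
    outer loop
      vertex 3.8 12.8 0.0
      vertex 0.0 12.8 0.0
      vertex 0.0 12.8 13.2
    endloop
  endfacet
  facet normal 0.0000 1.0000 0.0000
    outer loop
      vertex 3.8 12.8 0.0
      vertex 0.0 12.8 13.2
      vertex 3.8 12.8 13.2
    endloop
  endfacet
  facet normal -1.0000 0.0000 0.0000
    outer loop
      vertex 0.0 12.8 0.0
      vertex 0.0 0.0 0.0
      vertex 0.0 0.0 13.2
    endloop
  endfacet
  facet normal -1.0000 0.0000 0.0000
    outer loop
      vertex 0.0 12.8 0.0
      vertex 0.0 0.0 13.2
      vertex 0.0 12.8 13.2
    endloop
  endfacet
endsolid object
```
; perimeter-only toolpath
G21 ; units = mm
G90 ; absolute positioning
G28 ; home
; layer 1
G0 Z1.6
G0 X0.0 Y0.0
G1 X18.0 Y0.0
G1 X18.0 Y5.0
G1 X3.8 Y5.0
G1 X3.8 Y12.8
G1 X0.0 Y12.8
G1 X0.0 Y0.0
; layer 2
G0 Z3.3
G0 X0.0 Y0.0
G1 X18.0 Y0.0
G1 X18.0 Y5.0
G1 X3.8 Y5.0
G1 X3.8 Y12.8
G1 X0.0 Y12.8
G1 X0.0 Y0.0
; layer 3
G0 Z4.9
G0 X0.0 Y0.0
G1 X18.0 Y0.0
G1 X18.0 Y5.0
G1 X3.8 Y5.0
G1 X3.8 Y12.8
G1 X0.0 Y12.8
G1 X0.0 Y0.0
; layer 4
G0 Z6.6
G0 X0.0 Y0.0
G1 X18.0 Y0.0
G1 X18.0 Y5.0
G1 X3.8 Y5.0
G1 X3.8 Y12.8
G1 X0.0 Y12.8
G1 X0.0 Y0.0
; layer 5
G0 Z8.2
G0 X0.0 Y0.0
G1 X18.0 Y0.0
G1 X18.0 Y5.0
G1 X3.8 Y5.0
G1 X3.8 Y12.8
G1 X0.0 Y12.8
G1 X0.0 Y0.0
; layer 6
G0 Z9.9
G0 X0.0 Y0.0
G1 X18.0 Y0.0
G1 X18.0 Y5.0
G1 X3.8 Y5.0
G1 X3.8 Y12.8
G1 X0.0 Y12.8
G1 X0.0 Y0.0
; layer 7
G0 Z11.5
G0 X0.0 Y0.0
G1 X18.0 Y0.0
G1 X18.0 Y5.0
G1 X3.8 Y5.0
G1 X3.8 Y12.8
G1 X0.0 Y12.8
G1 X0.0 Y0.0
; layer 8
G0 Z13.2
G0 X0.0 Y0.0
G1 X18.0 Y0.0
G1 X18.0 Y5.0
G1 X3.8 Y5.0
G1 X3.8 Y12.8
G1 X0.0 Y12.8
G1 X0.0 Y0.0
M2 ; end

The solid is an L-shaped prism: outer 18 × 12.8 mm, arm thicknesses ≈ 5 mm (horizontal) and 3.8 mm (vertical), extruded 13.2 mm in z. Slicing at Δz = 1.6 mm — 8 equal slices spanning the solid's height, so layer i sits at z = i·h/8 — gives 8 non-empty perimeters. Each is a 6-segment closed polygon; G0 lifts to the layer z and rapids to the start vertex, then G1 traces the edges.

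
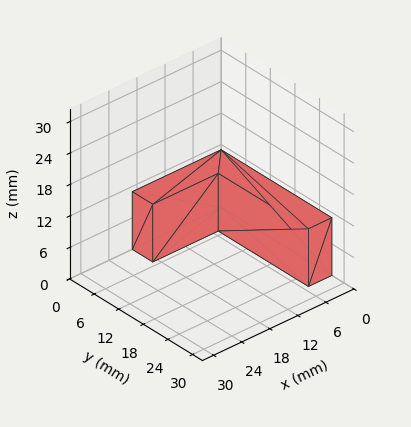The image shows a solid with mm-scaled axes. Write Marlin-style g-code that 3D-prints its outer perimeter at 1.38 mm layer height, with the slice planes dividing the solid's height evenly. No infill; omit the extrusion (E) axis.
Reading the render: the shape is an L-shaped prism: outer 19 × 27 mm, arm thicknesses ≈ 5 mm (horizontal) and 5 mm (vertical), extruded 11 mm in z (dimensions read to the nearest mm from the axis ticks). For the g-code, the solid's height is divided into equal slices at the stated Δz and each level perimeter traced with G1 moves after a G0 lift.

; perimeter-only toolpath
G21 ; units = mm
G90 ; absolute positioning
G28 ; home
; layer 1
G0 Z1.38
G0 X0.00 Y0.00
G1 X19.00 Y0.00
G1 X19.00 Y5.00
G1 X5.00 Y5.00
G1 X5.00 Y27.00
G1 X0.00 Y27.00
G1 X0.00 Y0.00
; layer 2
G0 Z2.75
G0 X0.00 Y0.00
G1 X19.00 Y0.00
G1 X19.00 Y5.00
G1 X5.00 Y5.00
G1 X5.00 Y27.00
G1 X0.00 Y27.00
G1 X0.00 Y0.00
; layer 3
G0 Z4.12
G0 X0.00 Y0.00
G1 X19.00 Y0.00
G1 X19.00 Y5.00
G1 X5.00 Y5.00
G1 X5.00 Y27.00
G1 X0.00 Y27.00
G1 X0.00 Y0.00
; layer 4
G0 Z5.50
G0 X0.00 Y0.00
G1 X19.00 Y0.00
G1 X19.00 Y5.00
G1 X5.00 Y5.00
G1 X5.00 Y27.00
G1 X0.00 Y27.00
G1 X0.00 Y0.00
; layer 5
G0 Z6.88
G0 X0.00 Y0.00
G1 X19.00 Y0.00
G1 X19.00 Y5.00
G1 X5.00 Y5.00
G1 X5.00 Y27.00
G1 X0.00 Y27.00
G1 X0.00 Y0.00
; layer 6
G0 Z8.25
G0 X0.00 Y0.00
G1 X19.00 Y0.00
G1 X19.00 Y5.00
G1 X5.00 Y5.00
G1 X5.00 Y27.00
G1 X0.00 Y27.00
G1 X0.00 Y0.00
; layer 7
G0 Z9.62
G0 X0.00 Y0.00
G1 X19.00 Y0.00
G1 X19.00 Y5.00
G1 X5.00 Y5.00
G1 X5.00 Y27.00
G1 X0.00 Y27.00
G1 X0.00 Y0.00
; layer 8
G0 Z11.00
G0 X0.00 Y0.00
G1 X19.00 Y0.00
G1 X19.00 Y5.00
G1 X5.00 Y5.00
G1 X5.00 Y27.00
G1 X0.00 Y27.00
G1 X0.00 Y0.00
M2 ; end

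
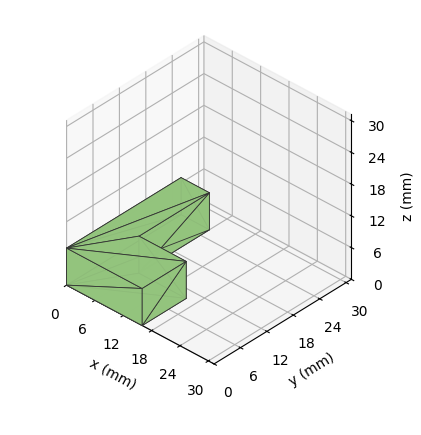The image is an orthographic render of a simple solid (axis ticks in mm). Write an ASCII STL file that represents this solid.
Reading the render: the shape is an L-shaped prism: outer 16 × 26 mm, arm thicknesses ≈ 10 mm (horizontal) and 6 mm (vertical), extruded 7 mm in z (dimensions read to the nearest mm from the axis ticks). For the STL, each face is triangulated and given an outward normal.

solid part
  facet normal 0.0000 0.0000 -1.0000
    outer loop
      vertex 16.000 10.000 0.000
      vertex 16.000 0.000 0.000
      vertex 0.000 0.000 0.000
    endloop
  endfacet
  facet normal 0.0000 0.0000 -1.0000
    outer loop
      vertex 6.000 10.000 0.000
      vertex 16.000 10.000 0.000
      vertex 0.000 0.000 0.000
    endloop
  endfacet
  facet normal 0.0000 0.0000 -1.0000
    outer loop
      vertex 6.000 26.000 0.000
      vertex 6.000 10.000 0.000
      vertex 0.000 0.000 0.000
    endloop
  endfacet
  facet normal 0.0000 0.0000 -1.0000
    outer loop
      vertex 0.000 26.000 0.000
      vertex 6.000 26.000 0.000
      vertex 0.000 0.000 0.000
    endloop
  endfacet
  facet normal 0.0000 0.0000 1.0000
    outer loop
      vertex 0.000 0.000 7.000
      vertex 16.000 0.000 7.000
      vertex 16.000 10.000 7.000
    endloop
  endfacet
  facet normal 0.0000 0.0000 1.0000
    outer loop
      vertex 0.000 0.000 7.000
      vertex 16.000 10.000 7.000
      vertex 6.000 10.000 7.000
    endloop
  endfacet
  facet normal 0.0000 0.0000 1.0000
    outer loop
      vertex 0.000 0.000 7.000
      vertex 6.000 10.000 7.000
      vertex 6.000 26.000 7.000
    endloop
  endfacet
  facet normal 0.0000 0.0000 1.0000
    outer loop
      vertex 0.000 0.000 7.000
      vertex 6.000 26.000 7.000
      vertex 0.000 26.000 7.000
    endloop
  endfacet
  facet normal 0.0000 -1.0000 0.0000
    outer loop
      vertex 0.000 0.000 0.000
      vertex 16.000 0.000 0.000
      vertex 16.000 0.000 7.000
    endloop
  endfacet
  facet normal 0.0000 -1.0000 0.0000
    outer loop
      vertex 0.000 0.000 0.000
      vertex 16.000 0.000 7.000
      vertex 0.000 0.000 7.000
    endloop
  endfacet
  facet normal 1.0000 0.0000 0.0000
    outer loop
      vertex 16.000 0.000 0.000
      vertex 16.000 10.000 0.000
      vertex 16.000 10.000 7.000
    endloop
  endfacet
  facet normal 1.0000 0.0000 0.0000
    outer loop
      vertex 16.000 0.000 0.000
      vertex 16.000 10.000 7.000
      vertex 16.000 0.000 7.000
    endloop
  endfacet
  facet normal 0.0000 1.0000 0.0000
    outer loop
      vertex 16.000 10.000 0.000
      vertex 6.000 10.000 0.000
      vertex 6.000 10.000 7.000
    endloop
  endfacet
  facet normal 0.0000 1.0000 0.0000
    outer loop
      vertex 16.000 10.000 0.000
      vertex 6.000 10.000 7.000
      vertex 16.000 10.000 7.000
    endloop
  endfacet
  facet normal 1.0000 0.0000 0.0000
    outer loop
      vertex 6.000 10.000 0.000
      vertex 6.000 26.000 0.000
      vertex 6.000 26.000 7.000
    endloop
  endfacet
  facet normal 1.0000 0.0000 0.0000
    outer loop
      vertex 6.000 10.000 0.000
      vertex 6.000 26.000 7.000
      vertex 6.000 10.000 7.000
    endloop
  endfacet
  facet normal 0.0000 1.0000 0.0000
    outer loop
      vertex 6.000 26.000 0.000
      vertex 0.000 26.000 0.000
      vertex 0.000 26.000 7.000
    endloop
  endfacet
  facet normal 0.0000 1.0000 0.0000
    outer loop
      vertex 6.000 26.000 0.000
      vertex 0.000 26.000 7.000
      vertex 6.000 26.000 7.000
    endloop
  endfacet
  facet normal -1.0000 0.0000 0.0000
    outer loop
      vertex 0.000 26.000 0.000
      vertex 0.000 0.000 0.000
      vertex 0.000 0.000 7.000
    endloop
  endfacet
  facet normal -1.0000 0.0000 0.0000
    outer loop
      vertex 0.000 26.000 0.000
      vertex 0.000 0.000 7.000
      vertex 0.000 26.000 7.000
    endloop
  endfacet
endsolid part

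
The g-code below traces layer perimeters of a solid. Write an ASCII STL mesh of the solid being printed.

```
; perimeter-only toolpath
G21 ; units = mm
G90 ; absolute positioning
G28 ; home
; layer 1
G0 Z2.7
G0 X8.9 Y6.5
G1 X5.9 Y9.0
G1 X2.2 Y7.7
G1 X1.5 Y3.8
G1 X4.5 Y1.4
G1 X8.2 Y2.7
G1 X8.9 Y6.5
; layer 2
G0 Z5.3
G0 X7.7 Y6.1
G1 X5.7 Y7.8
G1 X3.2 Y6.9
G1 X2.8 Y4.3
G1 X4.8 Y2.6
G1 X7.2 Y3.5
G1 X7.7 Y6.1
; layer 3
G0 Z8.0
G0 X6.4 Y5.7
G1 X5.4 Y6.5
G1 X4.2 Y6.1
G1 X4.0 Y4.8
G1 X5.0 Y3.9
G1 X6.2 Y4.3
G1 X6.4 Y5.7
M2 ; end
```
solid part
  facet normal 0.0000 0.0000 -1.0000
    outer loop
      vertex 1.2 8.6 0.0
      vertex 6.1 10.3 0.0
      vertex 10.1 7.0 0.0
    endloop
  endfacet
  facet normal 0.0000 0.0000 -1.0000
    outer loop
      vertex 0.3 3.4 0.0
      vertex 1.2 8.6 0.0
      vertex 10.1 7.0 0.0
    endloop
  endfacet
  facet normal 0.0000 0.0000 -1.0000
    outer loop
      vertex 4.3 0.1 0.0
      vertex 0.3 3.4 0.0
      vertex 10.1 7.0 0.0
    endloop
  endfacet
  facet normal 0.0000 0.0000 -1.0000
    outer loop
      vertex 9.2 1.8 0.0
      vertex 4.3 0.1 0.0
      vertex 10.1 7.0 0.0
    endloop
  endfacet
  facet normal 0.5865 0.7109 0.3882
    outer loop
      vertex 10.1 7.0 0.0
      vertex 6.1 10.3 0.0
      vertex 5.2 5.2 10.7
    endloop
  endfacet
  facet normal -0.3019 0.8702 0.3894
    outer loop
      vertex 6.1 10.3 0.0
      vertex 1.2 8.6 0.0
      vertex 5.2 5.2 10.7
    endloop
  endfacet
  facet normal -0.9076 0.1571 0.3892
    outer loop
      vertex 1.2 8.6 0.0
      vertex 0.3 3.4 0.0
      vertex 5.2 5.2 10.7
    endloop
  endfacet
  facet normal -0.5865 -0.7109 0.3882
    outer loop
      vertex 0.3 3.4 0.0
      vertex 4.3 0.1 0.0
      vertex 5.2 5.2 10.7
    endloop
  endfacet
  facet normal 0.3019 -0.8702 0.3894
    outer loop
      vertex 4.3 0.1 0.0
      vertex 9.2 1.8 0.0
      vertex 5.2 5.2 10.7
    endloop
  endfacet
  facet normal 0.9076 -0.1571 0.3892
    outer loop
      vertex 9.2 1.8 0.0
      vertex 10.1 7.0 0.0
      vertex 5.2 5.2 10.7
    endloop
  endfacet
endsolid part

The G0 Z moves step by Δz≈2.7 mm. The G1 loops shrink linearly with z, so the solid tapers from its base footprint up to z≈10.7. Closing with a flat bottom cap and the tapered top and triangulating gives 10 facets — a regular 6-sided pyramid, base circumscribed radius ≈ 5.2 mm, apex at z ≈ 10.7 mm.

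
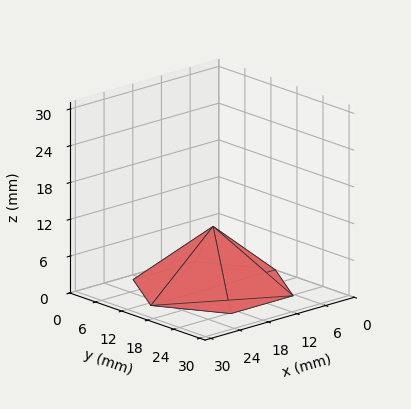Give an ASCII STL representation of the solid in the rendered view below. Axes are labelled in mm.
Reading the render: the shape is a regular 6-sided pyramid, base circumscribed radius ≈ 13 mm, apex at z ≈ 10 mm (dimensions read to the nearest mm from the axis ticks). For the STL, each face is triangulated and given an outward normal.

solid part
  facet normal 0.0000 0.0000 -1.0000
    outer loop
      vertex 6.500 24.258 0.000
      vertex 19.500 24.258 0.000
      vertex 26.000 13.000 0.000
    endloop
  endfacet
  facet normal 0.0000 0.0000 -1.0000
    outer loop
      vertex 0.000 13.000 0.000
      vertex 6.500 24.258 0.000
      vertex 26.000 13.000 0.000
    endloop
  endfacet
  facet normal 0.0000 0.0000 -1.0000
    outer loop
      vertex 6.500 1.742 0.000
      vertex 0.000 13.000 0.000
      vertex 26.000 13.000 0.000
    endloop
  endfacet
  facet normal 0.0000 0.0000 -1.0000
    outer loop
      vertex 19.500 1.742 0.000
      vertex 6.500 1.742 0.000
      vertex 26.000 13.000 0.000
    endloop
  endfacet
  facet normal 0.5751 0.3321 0.7477
    outer loop
      vertex 26.000 13.000 0.000
      vertex 19.500 24.258 0.000
      vertex 13.000 13.000 10.000
    endloop
  endfacet
  facet normal 0.0000 0.6641 0.7476
    outer loop
      vertex 19.500 24.258 0.000
      vertex 6.500 24.258 0.000
      vertex 13.000 13.000 10.000
    endloop
  endfacet
  facet normal -0.5751 0.3321 0.7477
    outer loop
      vertex 6.500 24.258 0.000
      vertex 0.000 13.000 0.000
      vertex 13.000 13.000 10.000
    endloop
  endfacet
  facet normal -0.5751 -0.3321 0.7477
    outer loop
      vertex 0.000 13.000 0.000
      vertex 6.500 1.742 0.000
      vertex 13.000 13.000 10.000
    endloop
  endfacet
  facet normal 0.0000 -0.6641 0.7476
    outer loop
      vertex 6.500 1.742 0.000
      vertex 19.500 1.742 0.000
      vertex 13.000 13.000 10.000
    endloop
  endfacet
  facet normal 0.5751 -0.3321 0.7477
    outer loop
      vertex 19.500 1.742 0.000
      vertex 26.000 13.000 0.000
      vertex 13.000 13.000 10.000
    endloop
  endfacet
endsolid part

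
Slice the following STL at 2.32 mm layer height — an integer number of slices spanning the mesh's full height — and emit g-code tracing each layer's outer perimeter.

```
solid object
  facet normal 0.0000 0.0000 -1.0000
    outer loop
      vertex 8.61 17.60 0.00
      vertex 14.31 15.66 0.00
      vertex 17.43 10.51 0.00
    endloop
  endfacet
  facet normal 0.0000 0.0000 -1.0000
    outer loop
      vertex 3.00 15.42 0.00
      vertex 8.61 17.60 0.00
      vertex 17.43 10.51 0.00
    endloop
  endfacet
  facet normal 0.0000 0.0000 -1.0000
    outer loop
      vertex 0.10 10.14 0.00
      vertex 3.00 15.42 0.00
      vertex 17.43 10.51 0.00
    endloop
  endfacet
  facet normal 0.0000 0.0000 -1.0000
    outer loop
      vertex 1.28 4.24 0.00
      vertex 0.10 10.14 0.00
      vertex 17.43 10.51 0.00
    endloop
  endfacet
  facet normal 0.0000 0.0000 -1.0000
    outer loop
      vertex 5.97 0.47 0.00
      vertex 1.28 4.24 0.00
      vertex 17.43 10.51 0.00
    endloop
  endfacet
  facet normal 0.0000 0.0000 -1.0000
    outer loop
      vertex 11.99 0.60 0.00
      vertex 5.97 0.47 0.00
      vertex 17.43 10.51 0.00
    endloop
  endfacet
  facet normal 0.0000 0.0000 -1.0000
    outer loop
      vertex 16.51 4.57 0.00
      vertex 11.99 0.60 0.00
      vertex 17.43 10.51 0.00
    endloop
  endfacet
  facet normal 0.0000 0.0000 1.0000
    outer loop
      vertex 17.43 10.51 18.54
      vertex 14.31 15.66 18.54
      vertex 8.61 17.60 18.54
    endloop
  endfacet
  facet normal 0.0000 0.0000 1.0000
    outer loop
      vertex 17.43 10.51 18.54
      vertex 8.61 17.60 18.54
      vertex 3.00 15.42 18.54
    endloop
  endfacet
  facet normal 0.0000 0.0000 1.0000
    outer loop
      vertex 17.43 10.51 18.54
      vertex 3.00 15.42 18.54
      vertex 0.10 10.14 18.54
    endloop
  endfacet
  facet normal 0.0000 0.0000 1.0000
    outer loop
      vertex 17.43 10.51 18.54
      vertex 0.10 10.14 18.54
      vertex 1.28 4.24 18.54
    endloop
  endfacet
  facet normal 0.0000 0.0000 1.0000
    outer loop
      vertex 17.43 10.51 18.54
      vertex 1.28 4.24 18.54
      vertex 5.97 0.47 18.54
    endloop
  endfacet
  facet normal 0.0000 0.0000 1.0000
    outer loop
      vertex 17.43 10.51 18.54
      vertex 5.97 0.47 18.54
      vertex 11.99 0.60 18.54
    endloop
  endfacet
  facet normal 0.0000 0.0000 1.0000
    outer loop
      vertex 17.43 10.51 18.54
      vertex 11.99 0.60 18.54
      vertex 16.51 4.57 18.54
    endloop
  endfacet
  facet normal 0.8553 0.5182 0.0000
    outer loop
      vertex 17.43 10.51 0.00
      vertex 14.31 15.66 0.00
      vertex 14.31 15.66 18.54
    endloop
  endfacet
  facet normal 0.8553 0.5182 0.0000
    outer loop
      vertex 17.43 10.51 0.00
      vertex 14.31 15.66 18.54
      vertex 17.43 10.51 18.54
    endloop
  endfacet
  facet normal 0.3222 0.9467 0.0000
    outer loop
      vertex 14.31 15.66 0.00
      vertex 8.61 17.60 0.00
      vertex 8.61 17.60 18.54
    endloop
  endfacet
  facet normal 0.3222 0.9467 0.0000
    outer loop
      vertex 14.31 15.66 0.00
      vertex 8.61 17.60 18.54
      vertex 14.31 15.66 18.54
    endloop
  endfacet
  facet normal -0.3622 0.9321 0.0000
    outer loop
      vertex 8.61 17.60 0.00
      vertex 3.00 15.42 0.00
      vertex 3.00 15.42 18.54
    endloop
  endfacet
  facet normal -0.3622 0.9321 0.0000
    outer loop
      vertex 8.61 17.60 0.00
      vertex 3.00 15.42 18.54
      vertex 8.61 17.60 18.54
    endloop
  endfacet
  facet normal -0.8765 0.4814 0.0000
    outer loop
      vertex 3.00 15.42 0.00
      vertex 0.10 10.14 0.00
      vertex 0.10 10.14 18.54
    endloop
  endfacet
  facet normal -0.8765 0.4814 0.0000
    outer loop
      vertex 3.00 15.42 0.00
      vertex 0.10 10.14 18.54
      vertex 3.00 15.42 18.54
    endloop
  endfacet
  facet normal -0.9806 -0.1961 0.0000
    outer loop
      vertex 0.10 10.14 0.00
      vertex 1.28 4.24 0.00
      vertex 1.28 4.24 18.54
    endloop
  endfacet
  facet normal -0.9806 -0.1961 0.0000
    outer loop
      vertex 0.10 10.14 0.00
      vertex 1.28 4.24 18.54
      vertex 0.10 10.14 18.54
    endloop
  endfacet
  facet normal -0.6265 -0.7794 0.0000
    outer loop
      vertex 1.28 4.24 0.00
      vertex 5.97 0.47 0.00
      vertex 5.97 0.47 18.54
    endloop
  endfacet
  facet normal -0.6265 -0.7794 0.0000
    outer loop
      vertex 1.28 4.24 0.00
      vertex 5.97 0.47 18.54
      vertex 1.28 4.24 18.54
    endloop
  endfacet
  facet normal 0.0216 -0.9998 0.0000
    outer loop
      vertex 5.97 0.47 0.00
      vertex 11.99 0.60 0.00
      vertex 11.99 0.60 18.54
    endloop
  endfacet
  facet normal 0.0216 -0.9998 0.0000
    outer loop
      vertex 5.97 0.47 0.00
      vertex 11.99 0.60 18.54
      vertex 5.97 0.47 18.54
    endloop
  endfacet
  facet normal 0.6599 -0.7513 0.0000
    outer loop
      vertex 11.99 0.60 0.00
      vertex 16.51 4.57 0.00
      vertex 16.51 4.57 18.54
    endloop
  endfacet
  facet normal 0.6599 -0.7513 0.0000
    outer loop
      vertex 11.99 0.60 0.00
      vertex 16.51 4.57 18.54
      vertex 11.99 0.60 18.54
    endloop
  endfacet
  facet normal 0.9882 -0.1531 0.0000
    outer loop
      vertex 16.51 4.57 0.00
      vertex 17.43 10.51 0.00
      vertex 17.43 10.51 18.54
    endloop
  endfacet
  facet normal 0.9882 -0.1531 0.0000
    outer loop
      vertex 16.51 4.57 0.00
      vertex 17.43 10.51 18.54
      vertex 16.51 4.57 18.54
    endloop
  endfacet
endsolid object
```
; perimeter-only toolpath
G21 ; units = mm
G90 ; absolute positioning
G28 ; home
; layer 1
G0 Z2.32
G0 X17.43 Y10.51
G1 X14.31 Y15.66
G1 X8.61 Y17.60
G1 X3.00 Y15.42
G1 X0.10 Y10.14
G1 X1.28 Y4.24
G1 X5.97 Y0.47
G1 X11.99 Y0.60
G1 X16.51 Y4.57
G1 X17.43 Y10.51
; layer 2
G0 Z4.63
G0 X17.43 Y10.51
G1 X14.31 Y15.66
G1 X8.61 Y17.60
G1 X3.00 Y15.42
G1 X0.10 Y10.14
G1 X1.28 Y4.24
G1 X5.97 Y0.47
G1 X11.99 Y0.60
G1 X16.51 Y4.57
G1 X17.43 Y10.51
; layer 3
G0 Z6.95
G0 X17.43 Y10.51
G1 X14.31 Y15.66
G1 X8.61 Y17.60
G1 X3.00 Y15.42
G1 X0.10 Y10.14
G1 X1.28 Y4.24
G1 X5.97 Y0.47
G1 X11.99 Y0.60
G1 X16.51 Y4.57
G1 X17.43 Y10.51
; layer 4
G0 Z9.27
G0 X17.43 Y10.51
G1 X14.31 Y15.66
G1 X8.61 Y17.60
G1 X3.00 Y15.42
G1 X0.10 Y10.14
G1 X1.28 Y4.24
G1 X5.97 Y0.47
G1 X11.99 Y0.60
G1 X16.51 Y4.57
G1 X17.43 Y10.51
; layer 5
G0 Z11.59
G0 X17.43 Y10.51
G1 X14.31 Y15.66
G1 X8.61 Y17.60
G1 X3.00 Y15.42
G1 X0.10 Y10.14
G1 X1.28 Y4.24
G1 X5.97 Y0.47
G1 X11.99 Y0.60
G1 X16.51 Y4.57
G1 X17.43 Y10.51
; layer 6
G0 Z13.90
G0 X17.43 Y10.51
G1 X14.31 Y15.66
G1 X8.61 Y17.60
G1 X3.00 Y15.42
G1 X0.10 Y10.14
G1 X1.28 Y4.24
G1 X5.97 Y0.47
G1 X11.99 Y0.60
G1 X16.51 Y4.57
G1 X17.43 Y10.51
; layer 7
G0 Z16.22
G0 X17.43 Y10.51
G1 X14.31 Y15.66
G1 X8.61 Y17.60
G1 X3.00 Y15.42
G1 X0.10 Y10.14
G1 X1.28 Y4.24
G1 X5.97 Y0.47
G1 X11.99 Y0.60
G1 X16.51 Y4.57
G1 X17.43 Y10.51
; layer 8
G0 Z18.54
G0 X17.43 Y10.51
G1 X14.31 Y15.66
G1 X8.61 Y17.60
G1 X3.00 Y15.42
G1 X0.10 Y10.14
G1 X1.28 Y4.24
G1 X5.97 Y0.47
G1 X11.99 Y0.60
G1 X16.51 Y4.57
G1 X17.43 Y10.51
M2 ; end

The solid is a regular 9-sided prism (a cylinder approximated with 9 flat sides), circumscribed radius ≈ 8.8 mm, height ≈ 18.5 mm. Slicing at Δz = 2.32 mm — 8 equal slices spanning the solid's height, so layer i sits at z = i·h/8 — gives 8 non-empty perimeters. Each is a 9-segment closed polygon; G0 lifts to the layer z and rapids to the start vertex, then G1 traces the edges.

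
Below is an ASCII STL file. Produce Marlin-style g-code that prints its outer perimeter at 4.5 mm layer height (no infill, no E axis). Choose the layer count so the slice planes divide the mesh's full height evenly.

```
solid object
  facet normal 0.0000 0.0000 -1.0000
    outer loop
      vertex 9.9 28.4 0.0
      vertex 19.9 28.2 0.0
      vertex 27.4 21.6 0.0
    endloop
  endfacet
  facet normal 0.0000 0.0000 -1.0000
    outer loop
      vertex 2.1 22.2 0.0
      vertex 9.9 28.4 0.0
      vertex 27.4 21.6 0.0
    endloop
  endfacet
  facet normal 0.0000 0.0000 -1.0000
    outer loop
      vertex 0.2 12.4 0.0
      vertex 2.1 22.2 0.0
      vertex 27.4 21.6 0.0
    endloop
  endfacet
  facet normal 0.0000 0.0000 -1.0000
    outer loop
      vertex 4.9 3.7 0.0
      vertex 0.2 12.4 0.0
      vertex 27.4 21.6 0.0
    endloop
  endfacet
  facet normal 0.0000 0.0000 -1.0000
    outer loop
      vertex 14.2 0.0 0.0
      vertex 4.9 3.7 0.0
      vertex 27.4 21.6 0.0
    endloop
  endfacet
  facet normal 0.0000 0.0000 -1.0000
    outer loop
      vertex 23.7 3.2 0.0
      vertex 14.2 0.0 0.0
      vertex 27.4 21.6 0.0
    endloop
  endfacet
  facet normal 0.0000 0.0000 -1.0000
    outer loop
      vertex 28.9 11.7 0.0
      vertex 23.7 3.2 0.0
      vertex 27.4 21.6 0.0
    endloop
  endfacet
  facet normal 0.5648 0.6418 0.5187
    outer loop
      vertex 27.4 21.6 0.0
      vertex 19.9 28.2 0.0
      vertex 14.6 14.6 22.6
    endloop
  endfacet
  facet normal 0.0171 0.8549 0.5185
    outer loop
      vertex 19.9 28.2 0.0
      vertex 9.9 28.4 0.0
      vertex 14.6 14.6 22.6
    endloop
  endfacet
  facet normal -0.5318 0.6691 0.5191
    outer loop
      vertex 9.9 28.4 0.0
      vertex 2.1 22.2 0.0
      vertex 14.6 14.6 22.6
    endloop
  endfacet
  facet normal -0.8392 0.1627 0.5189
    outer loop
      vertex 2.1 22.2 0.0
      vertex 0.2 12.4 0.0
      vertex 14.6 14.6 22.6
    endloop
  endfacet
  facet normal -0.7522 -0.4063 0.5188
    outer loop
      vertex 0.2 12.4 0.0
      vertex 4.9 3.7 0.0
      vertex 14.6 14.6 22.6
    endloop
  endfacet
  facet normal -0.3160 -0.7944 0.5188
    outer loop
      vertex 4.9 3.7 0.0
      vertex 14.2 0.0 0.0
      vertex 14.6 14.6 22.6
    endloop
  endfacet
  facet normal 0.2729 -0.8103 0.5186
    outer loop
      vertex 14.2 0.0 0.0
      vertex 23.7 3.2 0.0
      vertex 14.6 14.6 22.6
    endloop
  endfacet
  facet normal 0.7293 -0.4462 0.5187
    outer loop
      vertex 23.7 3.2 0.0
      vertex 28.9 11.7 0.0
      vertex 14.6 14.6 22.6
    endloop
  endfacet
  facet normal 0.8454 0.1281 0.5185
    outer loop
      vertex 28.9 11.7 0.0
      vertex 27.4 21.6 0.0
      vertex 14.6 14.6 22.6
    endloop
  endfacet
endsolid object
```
; perimeter-only toolpath
G21 ; units = mm
G90 ; absolute positioning
G28 ; home
; layer 1
G0 Z4.5
G0 X24.8 Y20.2
G1 X18.8 Y25.5
G1 X10.8 Y25.6
G1 X4.6 Y20.7
G1 X3.1 Y12.8
G1 X6.8 Y5.9
G1 X14.3 Y2.9
G1 X21.9 Y5.5
G1 X26.0 Y12.3
G1 X24.8 Y20.2
; layer 2
G0 Z9.0
G0 X22.3 Y18.8
G1 X17.8 Y22.8
G1 X11.8 Y22.9
G1 X7.1 Y19.2
G1 X6.0 Y13.3
G1 X8.8 Y8.1
G1 X14.4 Y5.8
G1 X20.1 Y7.8
G1 X23.2 Y12.9
G1 X22.3 Y18.8
; layer 3
G0 Z13.6
G0 X19.7 Y17.4
G1 X16.7 Y20.0
G1 X12.7 Y20.1
G1 X9.6 Y17.6
G1 X8.8 Y13.7
G1 X10.7 Y10.2
G1 X14.4 Y8.8
G1 X18.2 Y10.0
G1 X20.3 Y13.4
G1 X19.7 Y17.4
; layer 4
G0 Z18.1
G0 X17.2 Y16.0
G1 X15.7 Y17.3
G1 X13.7 Y17.4
G1 X12.1 Y16.1
G1 X11.7 Y14.2
G1 X12.7 Y12.4
G1 X14.5 Y11.7
G1 X16.4 Y12.3
G1 X17.5 Y14.0
G1 X17.2 Y16.0
M2 ; end

The solid is a regular 9-sided pyramid, base circumscribed radius ≈ 14.6 mm, apex at z ≈ 22.6 mm. Slicing at Δz = 4.5 mm — 5 equal slices spanning the solid's height, so layer i sits at z = i·h/5 — gives 4 non-empty perimeters. Each is a 9-segment closed polygon; G0 lifts to the layer z and rapids to the start vertex, then G1 traces the edges. The cross-section shrinks linearly with z (the slice at the apex is degenerate and omitted).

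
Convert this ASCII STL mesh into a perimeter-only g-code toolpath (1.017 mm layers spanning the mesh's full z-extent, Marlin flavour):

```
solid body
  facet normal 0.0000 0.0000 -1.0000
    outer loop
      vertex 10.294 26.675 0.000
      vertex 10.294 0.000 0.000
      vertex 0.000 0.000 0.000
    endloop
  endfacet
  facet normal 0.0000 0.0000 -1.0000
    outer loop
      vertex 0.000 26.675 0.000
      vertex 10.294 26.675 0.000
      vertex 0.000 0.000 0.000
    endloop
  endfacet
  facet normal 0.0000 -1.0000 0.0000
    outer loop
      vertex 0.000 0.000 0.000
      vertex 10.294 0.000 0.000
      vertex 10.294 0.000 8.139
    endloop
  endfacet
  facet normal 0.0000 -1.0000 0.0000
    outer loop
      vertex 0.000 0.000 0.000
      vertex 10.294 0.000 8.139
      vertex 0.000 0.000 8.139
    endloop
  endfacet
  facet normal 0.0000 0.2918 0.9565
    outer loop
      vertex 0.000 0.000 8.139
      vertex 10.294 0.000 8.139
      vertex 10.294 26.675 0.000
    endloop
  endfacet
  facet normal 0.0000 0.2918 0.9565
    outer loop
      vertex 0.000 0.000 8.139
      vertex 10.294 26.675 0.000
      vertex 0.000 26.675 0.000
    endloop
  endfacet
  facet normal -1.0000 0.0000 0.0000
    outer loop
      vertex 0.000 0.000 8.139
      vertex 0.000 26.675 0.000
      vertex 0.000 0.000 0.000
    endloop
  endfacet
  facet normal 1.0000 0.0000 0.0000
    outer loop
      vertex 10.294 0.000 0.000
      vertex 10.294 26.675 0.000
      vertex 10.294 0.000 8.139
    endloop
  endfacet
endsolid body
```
; perimeter-only toolpath
G21 ; units = mm
G90 ; absolute positioning
G28 ; home
; layer 1
G0 Z1.017
G0 X0.000 Y0.000
G1 X10.294 Y0.000
G1 X10.294 Y23.341
G1 X0.000 Y23.341
G1 X0.000 Y0.000
; layer 2
G0 Z2.035
G0 X0.000 Y0.000
G1 X10.294 Y0.000
G1 X10.294 Y20.006
G1 X0.000 Y20.006
G1 X0.000 Y0.000
; layer 3
G0 Z3.052
G0 X0.000 Y0.000
G1 X10.294 Y0.000
G1 X10.294 Y16.672
G1 X0.000 Y16.672
G1 X0.000 Y0.000
; layer 4
G0 Z4.069
G0 X0.000 Y0.000
G1 X10.294 Y0.000
G1 X10.294 Y13.338
G1 X0.000 Y13.338
G1 X0.000 Y0.000
; layer 5
G0 Z5.087
G0 X0.000 Y0.000
G1 X10.294 Y0.000
G1 X10.294 Y10.003
G1 X0.000 Y10.003
G1 X0.000 Y0.000
; layer 6
G0 Z6.104
G0 X0.000 Y0.000
G1 X10.294 Y0.000
G1 X10.294 Y6.669
G1 X0.000 Y6.669
G1 X0.000 Y0.000
; layer 7
G0 Z7.122
G0 X0.000 Y0.000
G1 X10.294 Y0.000
G1 X10.294 Y3.334
G1 X0.000 Y3.334
G1 X0.000 Y0.000
M2 ; end

The solid is a wedge (ramp): 10.3 × 26.7 mm base, rising to 8.14 mm along the y=0 edge and sloping linearly to z=0 at y=26.7. Slicing at Δz = 1.017 mm — 8 equal slices spanning the solid's height, so layer i sits at z = i·h/8 — gives 7 non-empty perimeters. Each is a 4-segment closed polygon; G0 lifts to the layer z and rapids to the start vertex, then G1 traces the edges. The cross-section shrinks linearly with z (the slice at the apex is degenerate and omitted).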